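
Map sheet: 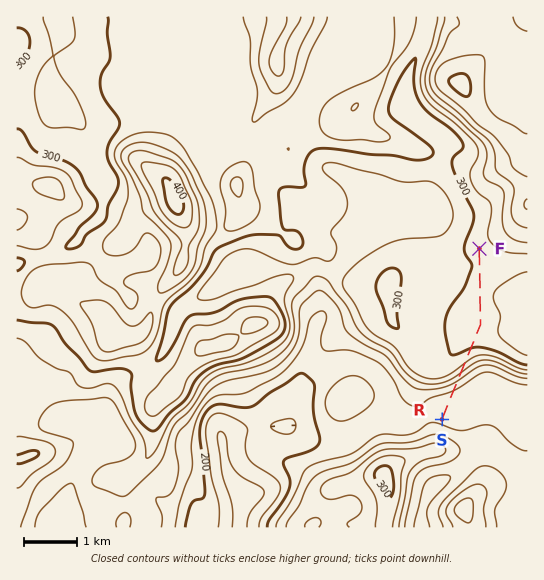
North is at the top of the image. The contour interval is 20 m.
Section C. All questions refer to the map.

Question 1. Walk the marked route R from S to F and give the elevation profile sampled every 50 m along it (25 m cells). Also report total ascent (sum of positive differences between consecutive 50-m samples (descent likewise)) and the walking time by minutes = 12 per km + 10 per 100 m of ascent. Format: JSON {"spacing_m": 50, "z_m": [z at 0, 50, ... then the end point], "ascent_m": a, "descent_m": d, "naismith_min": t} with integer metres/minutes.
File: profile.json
{"spacing_m": 50, "z_m": [215, 213, 212, 211, 211, 211, 211, 211, 212, 213, 215, 218, 221, 226, 231, 236, 242, 248, 254, 260, 266, 271, 276, 281, 285, 288, 292, 295, 298, 300, 303, 305, 308, 309, 311, 312, 313, 313, 314, 314, 314, 314, 315, 315, 315, 315, 315, 315, 315, 315, 314, 314, 313, 312, 310, 309, 307, 305, 304, 303, 302, 302, 302, 303, 305, 306, 308, 309], "ascent_m": 112, "descent_m": 18, "naismith_min": 51}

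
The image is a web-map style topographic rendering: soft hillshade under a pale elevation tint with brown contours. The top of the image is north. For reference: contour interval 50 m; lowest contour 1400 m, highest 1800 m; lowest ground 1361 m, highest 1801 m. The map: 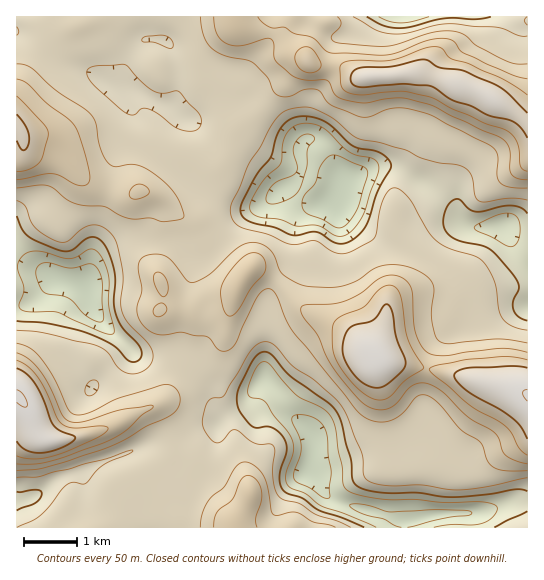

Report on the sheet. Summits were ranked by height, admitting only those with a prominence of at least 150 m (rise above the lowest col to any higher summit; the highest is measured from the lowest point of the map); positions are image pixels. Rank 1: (491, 99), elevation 1787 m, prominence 206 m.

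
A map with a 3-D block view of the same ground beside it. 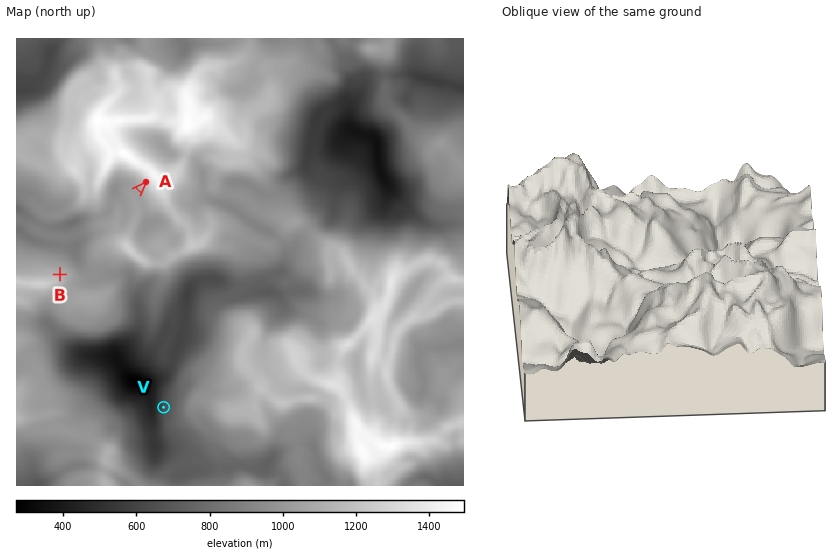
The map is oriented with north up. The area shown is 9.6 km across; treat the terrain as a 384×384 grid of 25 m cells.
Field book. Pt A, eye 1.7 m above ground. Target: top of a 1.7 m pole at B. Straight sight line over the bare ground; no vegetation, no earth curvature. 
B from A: yes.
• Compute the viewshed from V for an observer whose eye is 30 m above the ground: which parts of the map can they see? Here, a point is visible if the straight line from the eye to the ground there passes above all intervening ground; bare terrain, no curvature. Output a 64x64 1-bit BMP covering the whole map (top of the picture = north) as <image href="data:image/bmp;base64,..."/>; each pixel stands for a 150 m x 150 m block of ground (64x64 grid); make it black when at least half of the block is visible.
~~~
<image width="64" height="64" href="data:image/bmp;base64,Qk0+AgAAAAAAAD4AAAAoAAAAQAAAAEAAAAABAAEAAAAAAAACAAATCwAAEwsAAAIAAAAAAAAA////AAAAAAAABHwAAAAAAAAA/AAAAAAAAAH8AAAAAAAAA/gAAAAAAAAD8AAAAAAAAAfwAAAAAAAAD/AAAAAAAAAf8AAAAAAAAB/4AAAAAAAAH/4AAAAAAAIf/4AAAAAAA///gAAAAAAD//+AAAAAAAf//wAAAAAAB//5AAAAAAAPP/kAAAAAAA8f/AAAAAAAH//+AAAAAAAf//4AAAAAAB///gAAAAAA////AAAAAAB///sAAAAAADv/+wAAAAAAcf//gAAAAADwP/7AAAAAAPD//mAAAAAA8B/+QAAAAAB4B89AAAAAAPwDz8AAAAAAAAHvwAAAAAAAAf/gAAAAAAAD//wAAAAAAAfD/gAAAAAAB4D+AAAAAAAAADAAAAAAAAAAAAAAAAAAAAAAAAAAAAAAAAAAAAAAAAAAAAAAAAAAAAAAAAAAAAAAAAAAAAAAAAAAAAAAAAAAAAAAAAAAAABAGAAAAAAAAMAQAAAAAAAAAAAAAAAAAAAAAAAAAAAAAAAAAAAAAAAAAAAAAAAAAAAAAAAAAAAAAAAAAAAAAAAAAAAAAAAAAAAAAAAAAAAAAAAAAAAAAAAAAAAAAAAAAAAAAAAAAAAAAAAAAAAAAAAAAAAAAAAAAAAAAAAAAAAAAAAAAAAAAAAAAAAAAAAAAAAAAAAAAAAAAAAAAAAAAAAAAAAAAAAAAA=="/>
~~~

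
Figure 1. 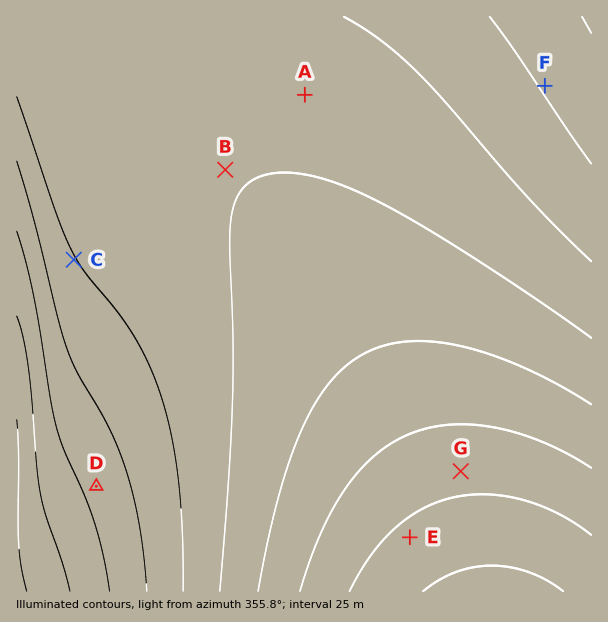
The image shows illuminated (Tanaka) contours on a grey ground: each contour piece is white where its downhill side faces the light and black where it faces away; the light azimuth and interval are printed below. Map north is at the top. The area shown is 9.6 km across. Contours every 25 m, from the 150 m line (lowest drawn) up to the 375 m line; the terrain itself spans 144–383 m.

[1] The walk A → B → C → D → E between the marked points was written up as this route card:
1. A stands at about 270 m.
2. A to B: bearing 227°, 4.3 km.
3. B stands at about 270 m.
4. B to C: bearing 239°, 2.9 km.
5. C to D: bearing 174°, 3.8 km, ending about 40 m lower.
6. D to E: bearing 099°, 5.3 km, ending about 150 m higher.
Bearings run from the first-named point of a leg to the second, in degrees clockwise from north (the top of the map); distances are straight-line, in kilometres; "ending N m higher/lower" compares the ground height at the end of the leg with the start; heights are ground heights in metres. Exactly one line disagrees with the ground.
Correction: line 2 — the distance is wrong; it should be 1.8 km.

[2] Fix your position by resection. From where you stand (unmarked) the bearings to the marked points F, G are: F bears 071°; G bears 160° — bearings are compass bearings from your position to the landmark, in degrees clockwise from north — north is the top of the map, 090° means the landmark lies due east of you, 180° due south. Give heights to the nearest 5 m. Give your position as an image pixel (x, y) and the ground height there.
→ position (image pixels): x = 345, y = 154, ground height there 270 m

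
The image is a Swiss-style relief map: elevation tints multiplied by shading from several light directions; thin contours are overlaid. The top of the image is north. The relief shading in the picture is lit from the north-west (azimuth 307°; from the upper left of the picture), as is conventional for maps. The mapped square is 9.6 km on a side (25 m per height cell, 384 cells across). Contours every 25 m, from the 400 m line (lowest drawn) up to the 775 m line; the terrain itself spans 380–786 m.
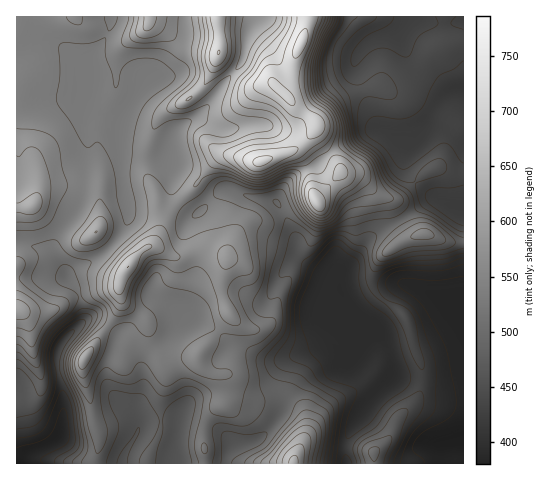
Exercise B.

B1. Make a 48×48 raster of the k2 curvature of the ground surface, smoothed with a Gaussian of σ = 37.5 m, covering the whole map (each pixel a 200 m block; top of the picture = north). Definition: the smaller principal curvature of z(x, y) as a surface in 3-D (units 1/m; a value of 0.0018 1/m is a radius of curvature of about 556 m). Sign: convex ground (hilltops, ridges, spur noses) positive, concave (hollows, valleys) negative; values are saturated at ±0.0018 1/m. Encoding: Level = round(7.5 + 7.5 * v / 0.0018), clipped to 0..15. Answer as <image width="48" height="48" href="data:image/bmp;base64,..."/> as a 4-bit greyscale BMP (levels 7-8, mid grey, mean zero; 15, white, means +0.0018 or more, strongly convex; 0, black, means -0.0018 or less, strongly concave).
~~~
<image width="48" height="48" href="data:image/bmp;base64,Qk32BAAAAAAAAHYAAAAoAAAAMAAAADAAAAABAAQAAAAAAIAEAAATCwAAEwsAABAAAAAAAAAAAAAAABEREQAiIiIAMzMzAERERABVVVUAZmZmAHd3dwCIiIgAmZmZAKqqqgC7u7sAzMzMAN3d3QDu7u4A////AGZ2d3h2VWmHdlZmVmd2ioZmQVZ2VXh3eFREVUV3ZVd3ZlmXVURWiHeHMXqndEZ3d3dlREZ4dlZ3ZViGVVQkd4iHMlh3h1Vnd3iGU1iId2Z4dVdlRndSWIiIU0Vmd2Zmd3iGU1h3d2Z3dldld4d1NXd3ZFVnd3d3d3h2Qld3dmZ3dld4iHeGVGd4ZVZXiId3d3Z3MVd2ZmZ2ZlV5h3eHZnh3dmZVeHh3d3Z4IGd1VmZndlVWZ3d3d2iHd2dlVnd3d2V4AHdkZ3Voh1Znd3dneHZmZmd2Zmd3d1Z3A5dUeYVohmh3iIhmd4dmZneHZmeHd0d0BbhkeHV4dnh2eHdmZnd2d3eHZniHdzhzBLl0Z3Z4dnh2d3ZVVmZ3d3d3Voh2d0h0AHiFV3d3d3iHZmZ2Znd3d3d3V3d2d1d1EBZ2V3d2d2d3ZniIdmZ3d3d3V3dmd2d2YQJmZWeHd3ZlaHeIllZ3d3d2V3Znd3h3dyAlVVeHd3dmiHZ4hkZ3d3dlaIVnd4l3iEQzaFZ2d3ZnmGZndkZ3d3ZmeXVnd5h2iEVmeFRmZmZndlZWdkZ3d2aHdkZ3d3dmZ0Z3qGRmd3d3ZmZVd1V3d1d2VWd3d1VmZVdnh2RHd3d3dnhkaHRndlhkRWZmZnZndWdmiIY1Z2d3d4mFV3VXdlZUNEVWVpd3ZlVEaZY1eHZ4iIh2ZmZGdkV3Zmd3ZXZ3ZnZCN3ZnZ3d3mIdndmdkVVOKh2d4dlVnZoh0JHiYZXd3iId3dVd0N4RIh3iIhWZmZXiYQ0d3dWiHd3dndVRENXZEeIiYdHd2ZVaJZVVWdld3d3eIZDNWNXZlNXmXVHiGZlV3ZmZndlZ3h4iHQzepRHdmUjZjRWmXZ2VmZmZ3d2VniHd1MlrKVGd3h0REZ2iHZ3Z3ZmZ3Z3ZWdkIjM4mWVVaHiXRWd2Z3d3Z4ZmeHVohkMQEzEol1aHZmdTVmd3d4d3Z4ZmiHZXdkI2mGEEdWeXdlQ1d3d3d3d3d3dnd2dmZmVpuoUQNHmXmERWiIdneHd3d3d3dndlZ4d4mYd2Q1iXpzVmeIhniHd3d3d3d3dleHd4iHeIdSRmczZ2ZndniIh3d3d3iHZViHZnd2ZmeGQzM1d3dnZ3d3d3d3d3d3ZWhlREVUVWeZhjRmd3d3eHd3d3d3d3d3VDVWZUREVWealSV2d3d3iHd3d3d3d3Z3ZjNnd3dmZ2aagzZ3iIdniHd3d3d3d3ZmeZU2d4d2eHVoQ1Z4iIh2eId3d3d3h3dlV4dTV4h3eHUzRWd4iId3Z4d3d3d3iHd2RGZ0JpiId3ZEdmeIiHd3dod3d3d3d3d3ZUVWEneJZndEdWeIh3d3d3d4d3d3d3d3ZlV5YCaIV2Y0dWeIh3d3d3d4d3d3dmZmd1WalBZ2V3YzdWd4d3eId3d3d3d3dmVWd1WIlSV2aIhRZlZ3d3iIh3d3d2d2Znh2d1RndjV3d4hyR2Vnd3eIiId3d4h2VXmXdlRmZkVWZ3dmJnZmd3d3d3d3eId3ZVeIdkSIhlZlVWiZM3h3d3d3dg=="/>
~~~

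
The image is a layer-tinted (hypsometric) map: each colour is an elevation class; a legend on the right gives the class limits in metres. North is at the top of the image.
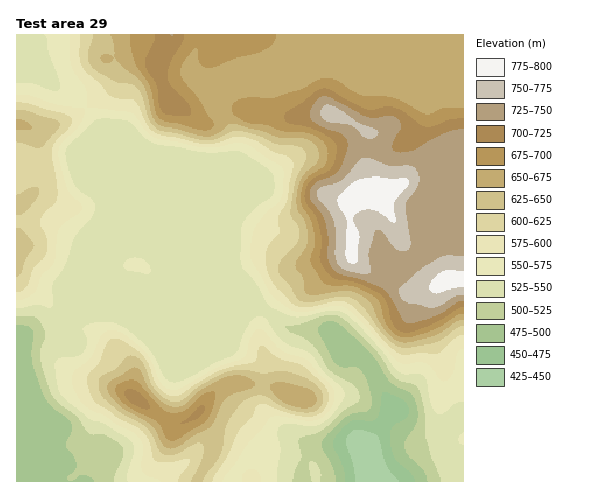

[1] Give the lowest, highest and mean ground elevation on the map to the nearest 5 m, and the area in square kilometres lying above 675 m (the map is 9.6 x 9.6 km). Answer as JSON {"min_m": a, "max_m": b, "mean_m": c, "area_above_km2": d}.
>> {"min_m": 435, "max_m": 795, "mean_m": 605, "area_above_km2": 20.0}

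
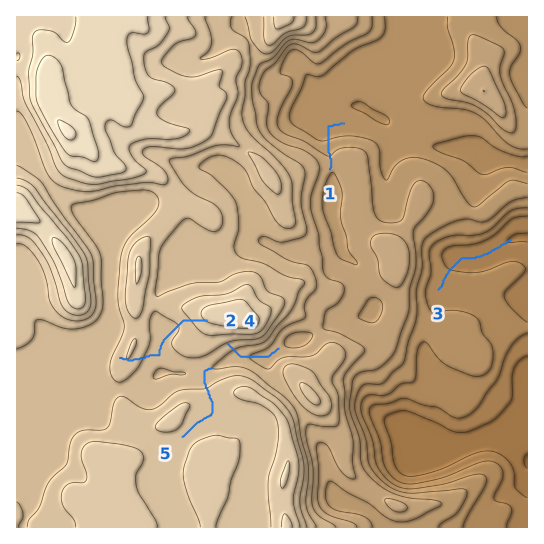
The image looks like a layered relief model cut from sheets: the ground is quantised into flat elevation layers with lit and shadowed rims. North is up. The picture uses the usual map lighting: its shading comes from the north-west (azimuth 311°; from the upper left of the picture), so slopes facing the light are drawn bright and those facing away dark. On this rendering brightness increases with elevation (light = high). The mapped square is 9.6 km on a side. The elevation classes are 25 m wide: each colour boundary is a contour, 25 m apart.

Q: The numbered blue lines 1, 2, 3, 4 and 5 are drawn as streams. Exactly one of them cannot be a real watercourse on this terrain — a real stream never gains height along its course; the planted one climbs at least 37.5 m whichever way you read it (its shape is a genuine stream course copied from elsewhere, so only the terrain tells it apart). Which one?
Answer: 2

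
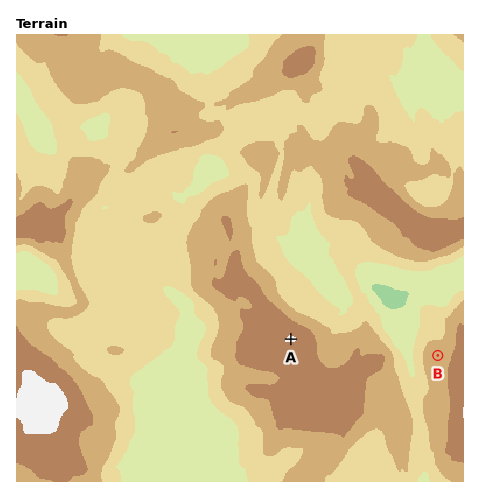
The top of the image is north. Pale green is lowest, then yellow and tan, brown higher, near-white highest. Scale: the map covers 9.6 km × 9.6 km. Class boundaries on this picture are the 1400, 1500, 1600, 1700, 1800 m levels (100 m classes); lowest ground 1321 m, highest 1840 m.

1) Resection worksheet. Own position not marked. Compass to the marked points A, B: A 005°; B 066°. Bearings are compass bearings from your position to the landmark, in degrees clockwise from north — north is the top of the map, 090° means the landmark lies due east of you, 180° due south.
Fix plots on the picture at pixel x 283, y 424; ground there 1750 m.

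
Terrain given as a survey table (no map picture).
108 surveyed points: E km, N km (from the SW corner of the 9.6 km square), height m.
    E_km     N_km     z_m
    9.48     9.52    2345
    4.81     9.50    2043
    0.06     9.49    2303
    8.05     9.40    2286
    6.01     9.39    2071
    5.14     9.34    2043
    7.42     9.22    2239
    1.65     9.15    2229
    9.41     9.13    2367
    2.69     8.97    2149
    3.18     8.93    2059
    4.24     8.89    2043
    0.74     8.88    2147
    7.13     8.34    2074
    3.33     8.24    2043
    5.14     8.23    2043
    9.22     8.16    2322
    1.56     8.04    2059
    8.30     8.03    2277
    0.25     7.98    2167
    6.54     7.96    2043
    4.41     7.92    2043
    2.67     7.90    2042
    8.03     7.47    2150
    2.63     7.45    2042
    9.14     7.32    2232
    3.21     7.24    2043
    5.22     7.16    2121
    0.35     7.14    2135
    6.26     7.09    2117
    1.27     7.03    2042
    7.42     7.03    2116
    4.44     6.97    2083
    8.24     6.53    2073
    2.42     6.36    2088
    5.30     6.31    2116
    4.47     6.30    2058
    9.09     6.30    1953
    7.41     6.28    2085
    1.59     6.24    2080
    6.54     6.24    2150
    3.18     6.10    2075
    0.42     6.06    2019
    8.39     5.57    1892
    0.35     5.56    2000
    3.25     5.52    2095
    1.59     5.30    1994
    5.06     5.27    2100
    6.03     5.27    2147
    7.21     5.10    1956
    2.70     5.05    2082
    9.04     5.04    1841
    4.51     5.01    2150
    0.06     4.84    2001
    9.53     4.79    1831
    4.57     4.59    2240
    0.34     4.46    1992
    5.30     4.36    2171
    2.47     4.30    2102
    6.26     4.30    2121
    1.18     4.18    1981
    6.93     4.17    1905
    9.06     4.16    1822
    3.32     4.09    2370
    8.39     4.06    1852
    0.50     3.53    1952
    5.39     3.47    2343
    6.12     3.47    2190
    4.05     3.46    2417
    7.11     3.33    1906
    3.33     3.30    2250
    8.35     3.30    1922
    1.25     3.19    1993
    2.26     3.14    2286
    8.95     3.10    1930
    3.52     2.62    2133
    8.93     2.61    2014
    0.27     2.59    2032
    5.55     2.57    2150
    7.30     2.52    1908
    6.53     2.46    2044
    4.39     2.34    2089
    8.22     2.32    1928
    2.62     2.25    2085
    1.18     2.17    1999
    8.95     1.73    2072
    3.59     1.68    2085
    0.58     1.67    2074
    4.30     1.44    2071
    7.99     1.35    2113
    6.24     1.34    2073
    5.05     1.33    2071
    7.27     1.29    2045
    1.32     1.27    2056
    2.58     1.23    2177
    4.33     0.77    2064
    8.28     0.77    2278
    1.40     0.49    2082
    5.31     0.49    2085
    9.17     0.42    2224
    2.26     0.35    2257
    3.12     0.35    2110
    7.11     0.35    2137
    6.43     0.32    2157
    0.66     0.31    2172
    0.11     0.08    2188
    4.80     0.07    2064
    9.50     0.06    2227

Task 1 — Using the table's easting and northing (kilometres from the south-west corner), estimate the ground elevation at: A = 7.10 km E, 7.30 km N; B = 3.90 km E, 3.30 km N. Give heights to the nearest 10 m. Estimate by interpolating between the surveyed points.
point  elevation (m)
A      2090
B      2360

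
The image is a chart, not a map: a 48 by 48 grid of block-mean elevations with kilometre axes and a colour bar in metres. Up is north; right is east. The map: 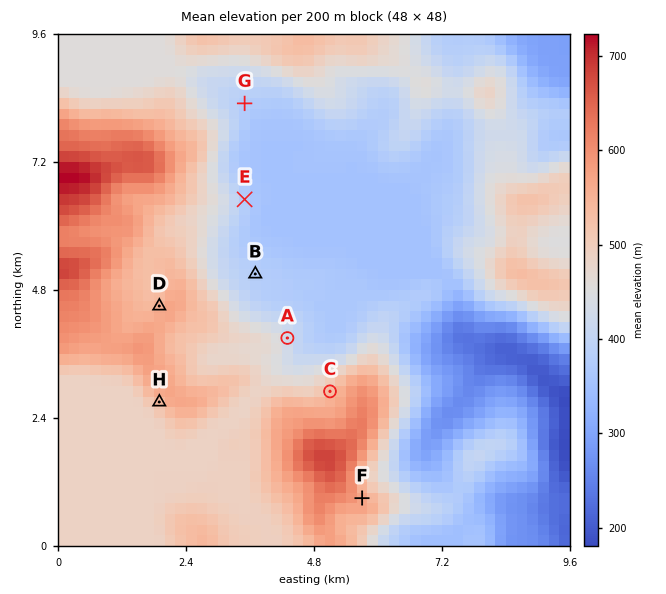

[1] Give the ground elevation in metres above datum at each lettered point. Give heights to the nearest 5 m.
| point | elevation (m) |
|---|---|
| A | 430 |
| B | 380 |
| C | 535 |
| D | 550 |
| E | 380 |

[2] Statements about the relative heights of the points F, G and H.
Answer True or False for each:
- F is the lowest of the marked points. False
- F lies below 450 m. False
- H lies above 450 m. True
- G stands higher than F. False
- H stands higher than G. True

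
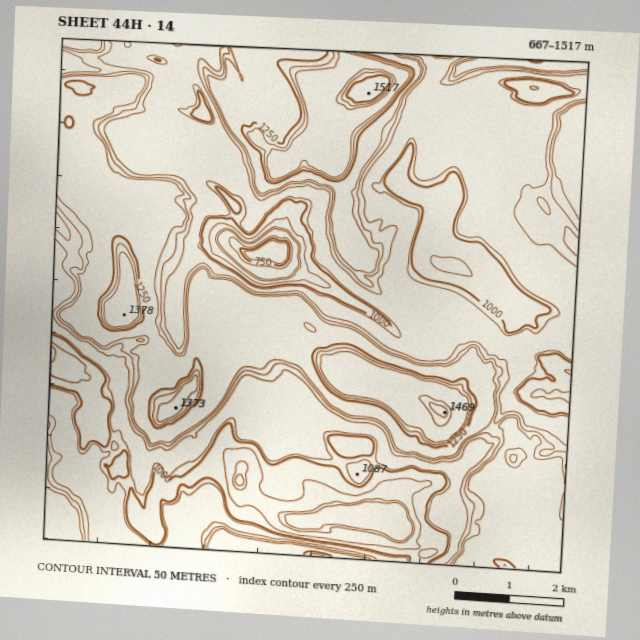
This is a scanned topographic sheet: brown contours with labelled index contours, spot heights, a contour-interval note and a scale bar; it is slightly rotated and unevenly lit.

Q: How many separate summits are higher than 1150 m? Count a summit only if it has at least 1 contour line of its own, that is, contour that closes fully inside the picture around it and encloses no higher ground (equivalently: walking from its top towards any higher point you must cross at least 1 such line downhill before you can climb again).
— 6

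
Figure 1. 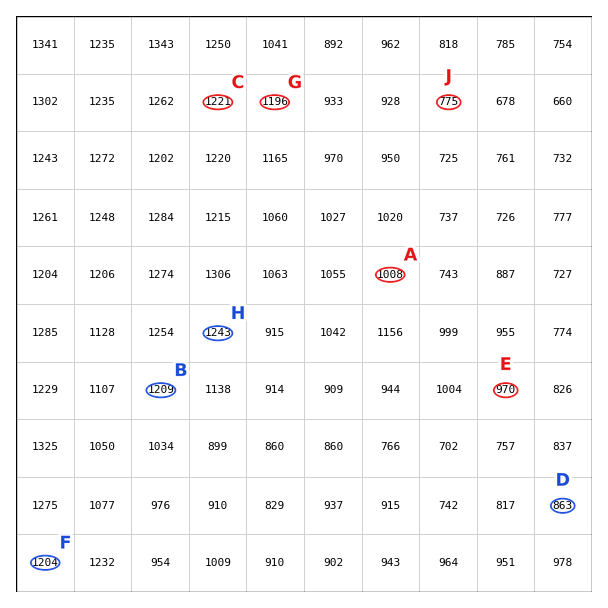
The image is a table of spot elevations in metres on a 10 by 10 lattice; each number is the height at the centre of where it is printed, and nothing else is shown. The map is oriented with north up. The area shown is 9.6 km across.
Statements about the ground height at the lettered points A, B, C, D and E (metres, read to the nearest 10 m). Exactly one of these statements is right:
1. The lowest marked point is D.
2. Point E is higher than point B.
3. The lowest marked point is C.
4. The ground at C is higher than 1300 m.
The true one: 1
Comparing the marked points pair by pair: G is higher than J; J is lower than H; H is higher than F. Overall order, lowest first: J G F H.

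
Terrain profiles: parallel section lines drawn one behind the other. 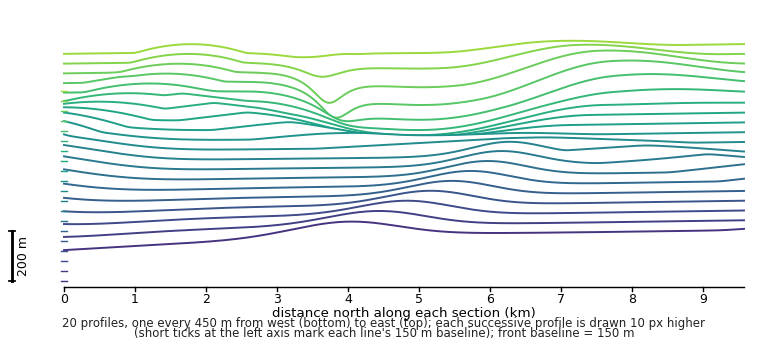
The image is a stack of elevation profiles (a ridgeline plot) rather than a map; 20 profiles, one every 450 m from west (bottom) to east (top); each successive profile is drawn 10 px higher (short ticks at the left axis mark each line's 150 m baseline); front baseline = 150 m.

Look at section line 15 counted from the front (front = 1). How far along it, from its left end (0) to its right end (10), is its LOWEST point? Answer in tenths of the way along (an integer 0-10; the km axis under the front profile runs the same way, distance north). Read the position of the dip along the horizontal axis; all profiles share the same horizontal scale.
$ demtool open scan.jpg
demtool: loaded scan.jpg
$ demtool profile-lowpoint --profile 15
5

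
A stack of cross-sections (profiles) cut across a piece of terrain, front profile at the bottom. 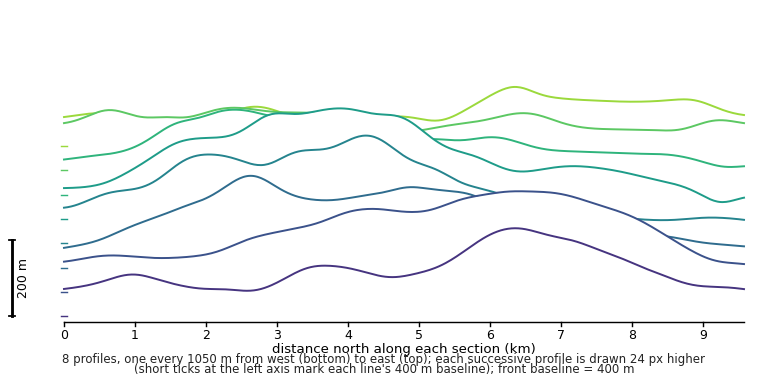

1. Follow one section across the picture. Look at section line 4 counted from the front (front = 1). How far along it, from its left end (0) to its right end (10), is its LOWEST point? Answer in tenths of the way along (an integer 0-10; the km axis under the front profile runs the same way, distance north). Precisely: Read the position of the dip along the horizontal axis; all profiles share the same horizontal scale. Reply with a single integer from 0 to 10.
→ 9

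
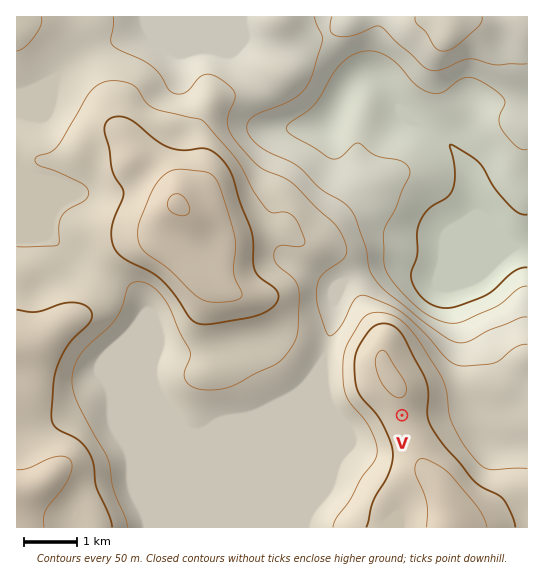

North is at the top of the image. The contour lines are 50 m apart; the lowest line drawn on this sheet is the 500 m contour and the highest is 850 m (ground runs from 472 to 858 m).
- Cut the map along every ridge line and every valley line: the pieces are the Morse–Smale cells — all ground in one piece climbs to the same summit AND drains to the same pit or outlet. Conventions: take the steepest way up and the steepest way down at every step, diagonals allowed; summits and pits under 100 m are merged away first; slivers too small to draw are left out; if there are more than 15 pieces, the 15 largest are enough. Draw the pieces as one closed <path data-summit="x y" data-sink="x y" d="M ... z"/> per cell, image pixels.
<path data-summit="178 205" data-sink="527 246" d="M527 16l-511 1 0 153 5-1 2 4 24 61 30 30 22 12 31 12 14 14 12 32 0 21-4 11 1 20 8 15 22 27 11 5 8 0 35-14 13-2 16-5 33-20 13-13 11-16 10-42 2-23 6-13 9-8 39-13 14 1 34 12 69-29 22-3z"/><path data-summit="17 493" data-sink="527 246" d="M21 169l-5 2 0 356 287 1 2-11 20-48 0-78-2-26-24 27-33 20-16 5-13 2-35 14-15-2-10-9-22-32-3-9 0-15 4-11 0-21-12-32-14-14-31-12-22-12-30-30z"/><path data-summit="451 527" data-sink="527 246" d="M527 245l-21 3-69 29-34-12-14-1-31 9-17 12-6 13-2 23-10 38 0 19 2 13 0 78-20 48 0 11 223-1z"/>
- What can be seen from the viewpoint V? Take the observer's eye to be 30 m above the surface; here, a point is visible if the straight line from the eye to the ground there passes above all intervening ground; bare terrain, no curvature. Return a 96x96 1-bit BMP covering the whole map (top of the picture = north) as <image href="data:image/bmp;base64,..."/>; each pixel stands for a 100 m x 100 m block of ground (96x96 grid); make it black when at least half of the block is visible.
<image width="96" height="96" href="data:image/bmp;base64,Qk2+BAAAAAAAAD4AAAAoAAAAYAAAAGAAAAABAAEAAAAAAIAEAAATCwAAEwsAAAIAAAAAAAAA////AAAAAAD/4///////////wAD/5/////////+PwAH/9/////////+P4AH///////////8HwMP///////////8Hx/////////////8H//////////////8H//////////////8H//8P//////////8P//8H//////////+f8/8D////////////4/8B////////////9/8B//////////////8A//////////////8A///////////////j/////////4P//////////////wP//////////////gP//////////////gf//////////////Af/////////////+A/////////8////+B/////////4////8D/////////g////4H/8//////+A////wH/4f/////4A////gH/gP/////gAf///AD/AP////+AAf//+AD8AH////8AAP//8AB4AD////wAAH//8ABwAD////gAAH//8AAgAB////gAAH//8AAAAA////gAAH//8AAAAAf///wAAP//4AAAAAf///4AAf//4AAAAAP///8AAf//4AAAAAP8H/+AAf//4AAAAAH8B//AAf//wAAAAAH8A//AAf//wAAAAAD8Af/gAP//wAAAAAB8AP/gAP//wAAAAAB8AH/AAP//wAAAAAA8AD/AAP//wAAAAAA8AB+AAP//wAAAAAAcAA+AAP//wAAAAAAcAAYAAf//gAAAAAAIAAAAAf/wAAAAAAAD8AAAA//wAAAAAAAD+AAAB//wAAAAAAAD/AAAD//8AAAAAAAA+AAAP//8AAAAAAAAMAAA///8AAAAAAAAAAAA///4AAAAAAAAAAAAf//4AAAAAAAAAAAAf//4AAAAAAAAAAAA///4AAAAAAAAAAAAf//4AAAAAAAAAAAAf//wAAAAAAAAAAAAP//wAAAAAAAAAAAAH//gAAAAAAAAAAAAD//gAAAAAAAAAAAAB//AAAAAAAAAAAAAA//AAAAAAAAAAAAAAD/AAAAAAAAAAAAAAD+AAAAAAAAAAAAAAB+AAAAAAAAEAAAAAB+AAAAAAAAEAAAAAA8AAAAAAAAEAAAAAAcAAAAAAAAMAAAAAAIAAAAAAAAMAAAAAAAAAAAAAAAMAAAAAAAAAAAAAAAcAAAAAAAAAAAAAAAcAAAAAAAAAAAAAAA8AAAAAAAAAAAAAAA8AAAAAAAAAAAAAAA8AAAAACAAAAAAAAA8AAAAAGAAAAAAAAA8AAAAAEAAAAAAAAA8AAAAAAAAAAAAAAA8AAAAAAAAAAAAAAA8AAAAAAAAAAAAAAA8AAAAAAAAAAAAAAB8AAAAAAAAAAAAAAD8AAAAAAAAAAAAAAH8AAAAAAAAAAAAAAP8AAAAAAAAAAAAAAf8AAAAAAAAAAAAAA/8AAAAAAAAAAAAAD/8AAAAAAAAAAAAB//8AAAAAAAAAAAAD//8AAAAAAAAAAAAD//8AAAAAAAAAAAAD//8AAAAAAAAAAAAH//8AAAAAAAAAAAAH//8AAAAAAAAAAAAH//8="/>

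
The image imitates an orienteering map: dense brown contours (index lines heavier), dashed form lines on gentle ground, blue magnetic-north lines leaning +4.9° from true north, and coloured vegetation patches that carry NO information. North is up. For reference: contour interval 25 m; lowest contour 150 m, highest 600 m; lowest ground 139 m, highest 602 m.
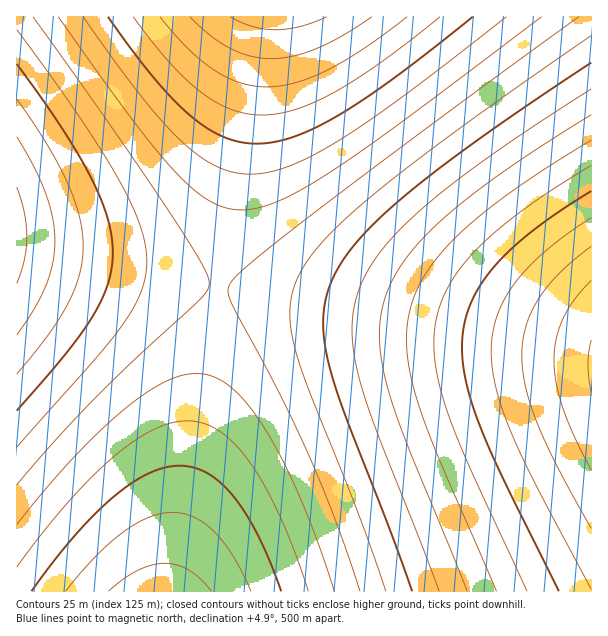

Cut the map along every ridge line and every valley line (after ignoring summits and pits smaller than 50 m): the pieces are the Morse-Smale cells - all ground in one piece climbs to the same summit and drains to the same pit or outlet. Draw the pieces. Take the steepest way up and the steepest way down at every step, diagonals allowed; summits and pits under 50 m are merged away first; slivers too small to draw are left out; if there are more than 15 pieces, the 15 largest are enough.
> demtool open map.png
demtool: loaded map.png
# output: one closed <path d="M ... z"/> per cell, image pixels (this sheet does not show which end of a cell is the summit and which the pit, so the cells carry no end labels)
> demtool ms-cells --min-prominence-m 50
<path d="M225 288l-6 0-2 5-49 299 424-1-1-242z"/><path d="M591 16l-327 0-46 271 373 62z"/><path d="M263 16l-246 0-1 236 4 2 198 34 46-265z"/><path d="M18 253l-2 1 0 337 151 1 2-4 49-300-2-2z"/>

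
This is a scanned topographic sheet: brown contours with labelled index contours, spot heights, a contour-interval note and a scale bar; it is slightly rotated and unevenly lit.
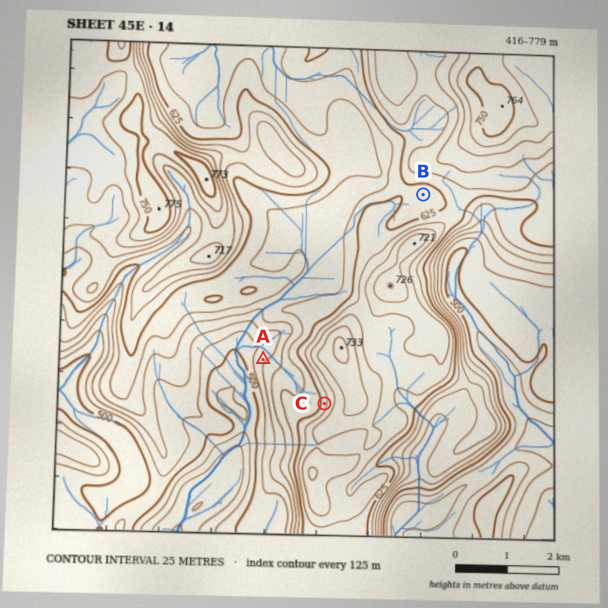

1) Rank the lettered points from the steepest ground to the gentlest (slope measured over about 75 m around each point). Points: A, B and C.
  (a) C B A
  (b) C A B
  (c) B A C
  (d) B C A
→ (b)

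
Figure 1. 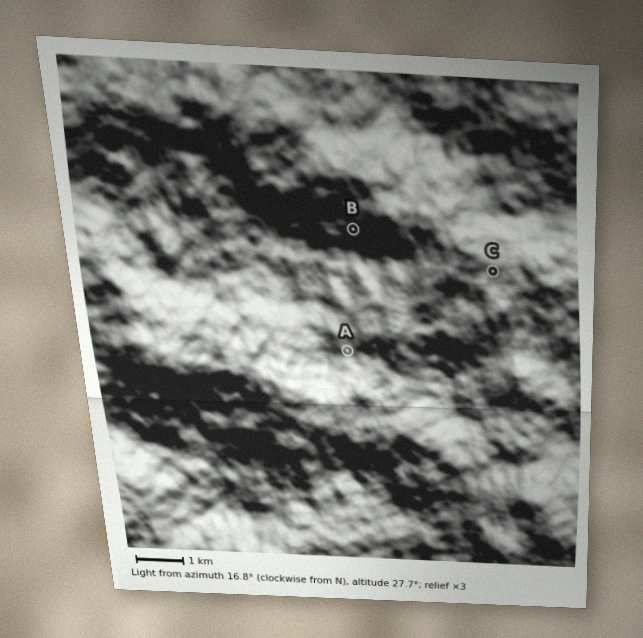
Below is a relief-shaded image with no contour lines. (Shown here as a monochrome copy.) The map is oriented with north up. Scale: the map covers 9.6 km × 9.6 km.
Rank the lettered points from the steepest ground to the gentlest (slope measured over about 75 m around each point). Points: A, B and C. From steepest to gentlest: B C A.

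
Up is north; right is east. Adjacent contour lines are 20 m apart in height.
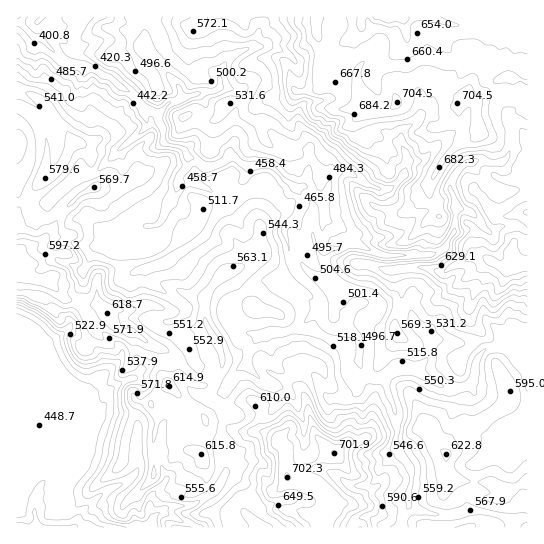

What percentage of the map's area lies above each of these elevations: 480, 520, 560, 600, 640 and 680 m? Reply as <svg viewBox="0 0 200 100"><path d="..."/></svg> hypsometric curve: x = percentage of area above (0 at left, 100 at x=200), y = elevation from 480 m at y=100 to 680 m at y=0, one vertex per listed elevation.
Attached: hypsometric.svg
<svg viewBox="0 0 200 100"><path d="M175 100l-37-20-43-20-41-20-19-20-25-20"/></svg>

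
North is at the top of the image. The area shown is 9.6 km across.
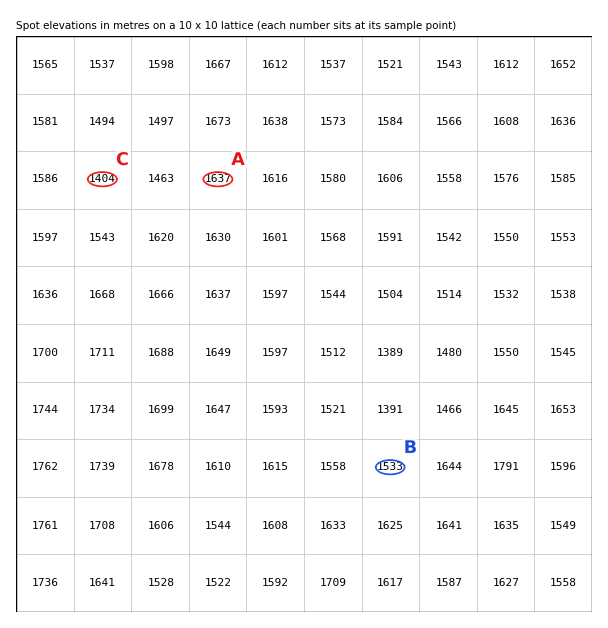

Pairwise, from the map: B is higher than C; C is lower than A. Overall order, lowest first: C B A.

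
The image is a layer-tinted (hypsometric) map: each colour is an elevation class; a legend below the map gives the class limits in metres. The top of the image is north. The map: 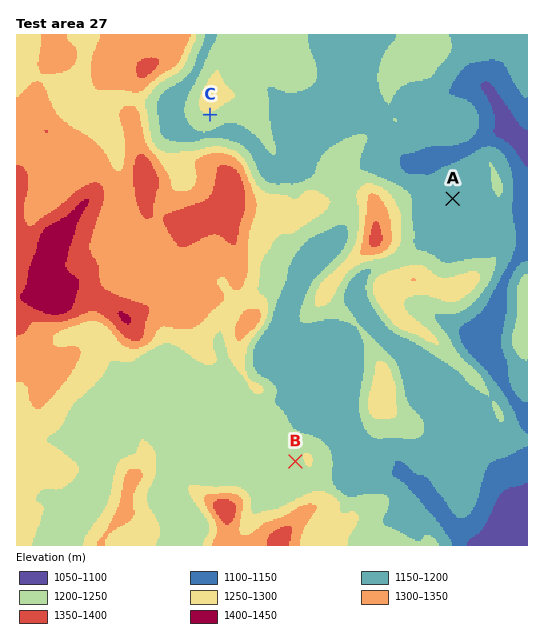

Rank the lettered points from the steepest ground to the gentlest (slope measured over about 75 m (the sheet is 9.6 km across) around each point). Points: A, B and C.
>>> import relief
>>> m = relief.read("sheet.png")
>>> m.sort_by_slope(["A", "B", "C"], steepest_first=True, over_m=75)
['C', 'B', 'A']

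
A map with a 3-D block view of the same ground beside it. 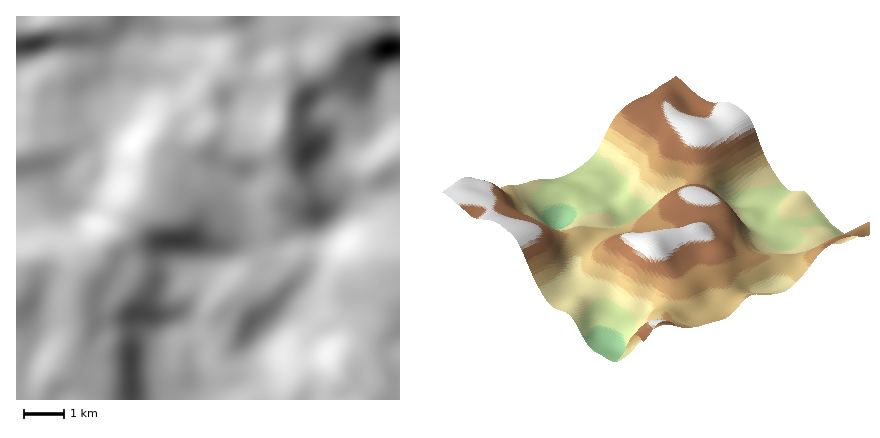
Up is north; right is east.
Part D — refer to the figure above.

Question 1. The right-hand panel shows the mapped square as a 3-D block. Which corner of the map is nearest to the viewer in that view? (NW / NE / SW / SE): NE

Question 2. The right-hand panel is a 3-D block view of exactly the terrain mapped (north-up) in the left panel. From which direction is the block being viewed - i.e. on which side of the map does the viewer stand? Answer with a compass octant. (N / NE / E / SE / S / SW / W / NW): NE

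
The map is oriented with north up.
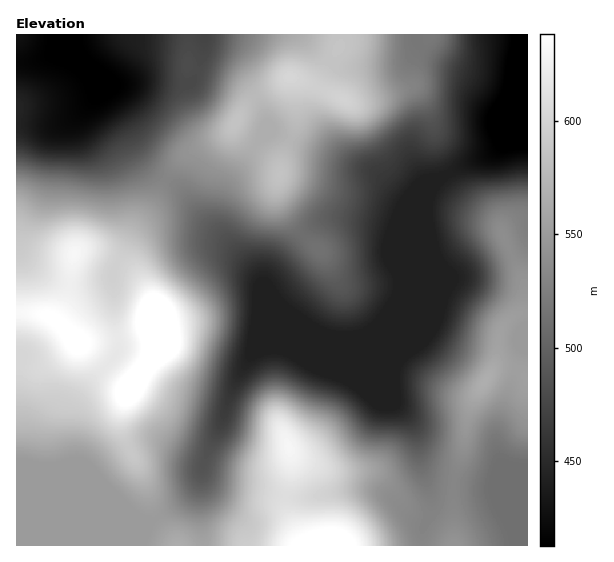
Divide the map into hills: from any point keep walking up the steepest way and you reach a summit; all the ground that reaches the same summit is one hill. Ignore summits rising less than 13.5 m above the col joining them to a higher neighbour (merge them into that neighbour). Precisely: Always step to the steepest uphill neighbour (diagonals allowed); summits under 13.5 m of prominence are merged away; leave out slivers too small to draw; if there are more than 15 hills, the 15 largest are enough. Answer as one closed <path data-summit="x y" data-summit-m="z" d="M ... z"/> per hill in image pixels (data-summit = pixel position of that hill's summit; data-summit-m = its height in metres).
<path data-summit="155 319" data-summit-m="665" d="M102 86l1 13 20 30 12 28 14 22 4 8 0 9-5 13-13 19-23 49 3 16 0 31 4 25-6 10-22 22-15 20-3 7-1 29 3 24 14 6 14 17 25 24-107-45 2-34-4-33 1-37-3-1 0 188 124 0 3-13 7-12 26-15 19-18 12-37 15-30 9-32 17-32 9-7 40-16 28 0 12 4 16 0 16-7 11-10 16-22 31-72-1-27 2-7-35 36-48-11-24 3-11 6-26 26-18 26-1 7-5-3-4-8-14-18-43-41-15-21-10-10-20-12-12-13-15-29-20-30z"/><path data-summit="290 77" data-summit-m="602" d="M415 34l-210 0-6 35-4 10-6 6-18 0-12-3-52 3-8-6 0 2 9 20 20 30 15 29 12 13 20 12 10 10 15 21 43 41 22 28 2-6 18-26 34-31 14-4 13 0 48 11 33-33 11-17 56-28 10-10 12-17 12-31-1-30-6 16-48-6-28-11-19-11-7-6z"/><path data-summit="485 381" data-summit-m="566" d="M527 94l-11 30-12 17-14 13-17 7-35 18-11 21 0 20 4 15 0 44-35 82-3 10 0 14 3 12-1 7 14 15 6 9 6 37 8 12 9 4 48 6 42-2z"/><path data-summit="77 343" data-summit-m="644" d="M101 86l-6 13-13 12-17 11-10 3-39-1 0 233 4 2-1 37 4 33-2 34 104 43-36-39-14-6-3-24 1-29 3-7 15-20 22-22 6-10-4-25 0-31-3-16 23-49 13-19 5-13 0-9-18-30-12-28-16-22-4-8z"/><path data-summit="289 448" data-summit-m="630" d="M429 227l-4 4-28 68-16 22-11 10-16 7-16 0-12-4-28 0-40 16-9 7-17 32-9 32-19 40-1 11 4 6 12 7 11 2 63 11 22-1 32-7 27 0 17 8 24 21 10 4 3-3 3-7 0-18-10-27-4-32-8-17-14-15 1-7-3-26 38-92 0-44z"/><path data-summit="331 545" data-summit-m="646" d="M202 471l-6 17-7 9-38 24-7 12-2 13 279-1 2-17 2-4-14-7-20-19-9-5-8-3-27 0-32 7-22 1-74-13-12-7z"/>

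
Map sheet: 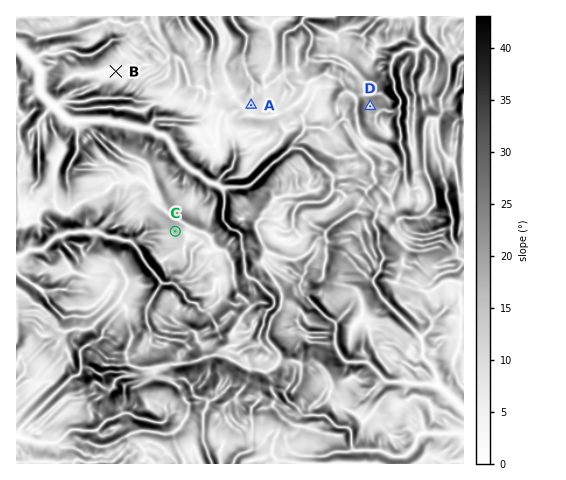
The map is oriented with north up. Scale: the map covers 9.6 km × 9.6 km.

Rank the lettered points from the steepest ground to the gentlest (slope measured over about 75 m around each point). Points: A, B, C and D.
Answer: D C A B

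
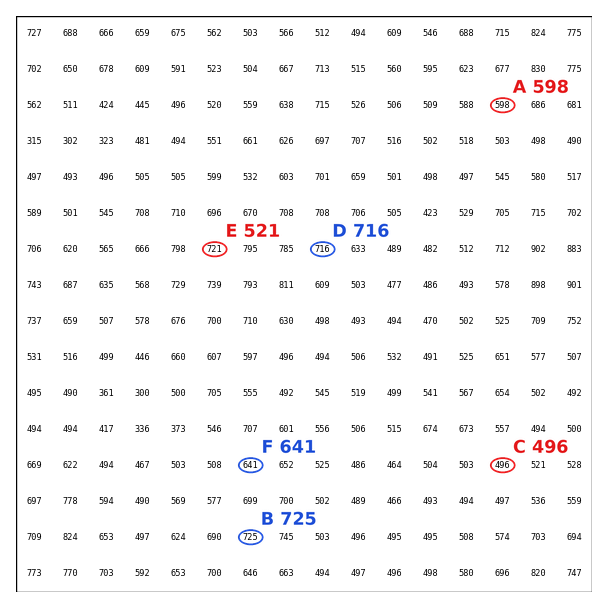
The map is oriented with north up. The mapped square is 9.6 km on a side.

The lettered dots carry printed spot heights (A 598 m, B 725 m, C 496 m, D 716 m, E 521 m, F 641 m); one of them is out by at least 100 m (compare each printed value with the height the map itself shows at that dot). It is E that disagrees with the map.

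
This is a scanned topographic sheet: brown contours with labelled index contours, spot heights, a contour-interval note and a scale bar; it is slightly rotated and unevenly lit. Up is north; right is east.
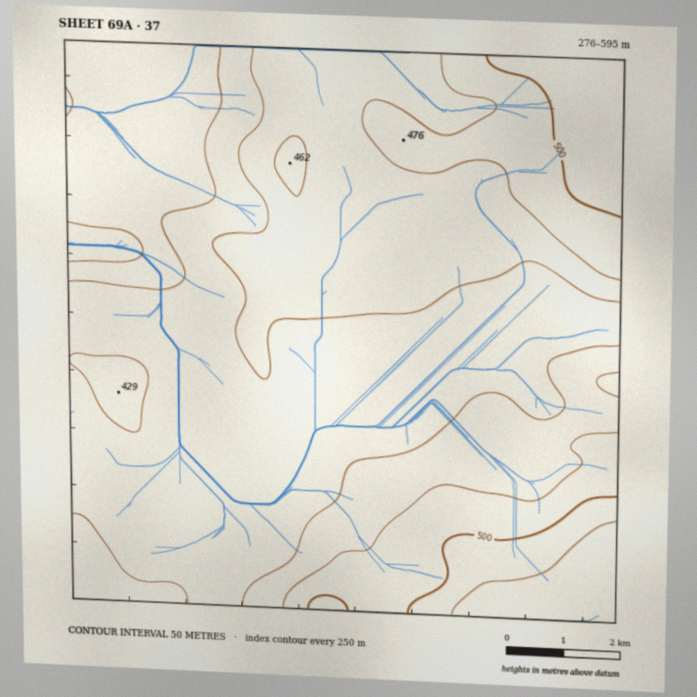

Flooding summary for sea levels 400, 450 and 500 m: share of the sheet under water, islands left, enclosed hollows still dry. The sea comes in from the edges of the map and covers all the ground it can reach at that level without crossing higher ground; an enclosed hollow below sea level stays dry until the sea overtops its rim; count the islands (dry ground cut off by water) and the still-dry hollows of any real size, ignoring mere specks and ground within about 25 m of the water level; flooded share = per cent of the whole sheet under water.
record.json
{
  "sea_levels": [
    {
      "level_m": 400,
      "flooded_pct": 47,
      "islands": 0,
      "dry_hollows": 0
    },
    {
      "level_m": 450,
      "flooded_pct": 78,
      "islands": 0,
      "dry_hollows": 0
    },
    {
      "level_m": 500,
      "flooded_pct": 91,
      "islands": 0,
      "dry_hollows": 0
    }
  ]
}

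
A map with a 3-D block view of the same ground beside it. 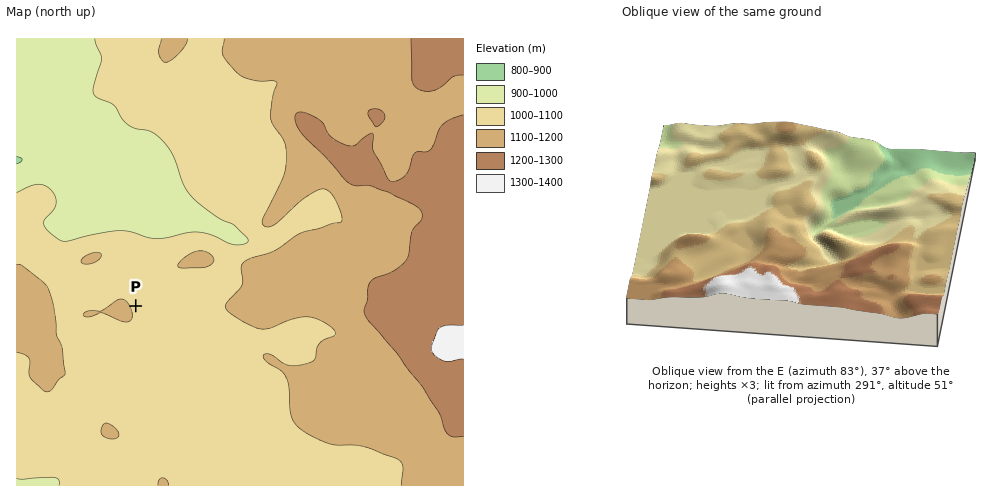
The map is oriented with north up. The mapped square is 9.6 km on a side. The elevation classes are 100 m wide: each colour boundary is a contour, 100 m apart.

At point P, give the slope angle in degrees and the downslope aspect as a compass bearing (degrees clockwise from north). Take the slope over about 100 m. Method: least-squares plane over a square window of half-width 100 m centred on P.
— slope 7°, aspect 67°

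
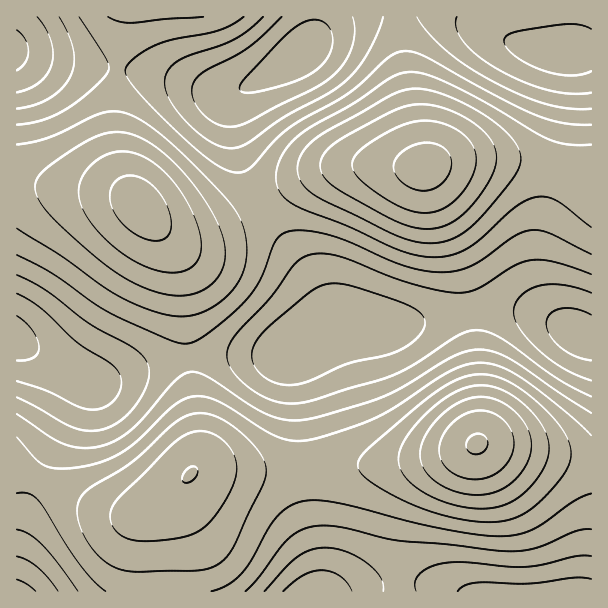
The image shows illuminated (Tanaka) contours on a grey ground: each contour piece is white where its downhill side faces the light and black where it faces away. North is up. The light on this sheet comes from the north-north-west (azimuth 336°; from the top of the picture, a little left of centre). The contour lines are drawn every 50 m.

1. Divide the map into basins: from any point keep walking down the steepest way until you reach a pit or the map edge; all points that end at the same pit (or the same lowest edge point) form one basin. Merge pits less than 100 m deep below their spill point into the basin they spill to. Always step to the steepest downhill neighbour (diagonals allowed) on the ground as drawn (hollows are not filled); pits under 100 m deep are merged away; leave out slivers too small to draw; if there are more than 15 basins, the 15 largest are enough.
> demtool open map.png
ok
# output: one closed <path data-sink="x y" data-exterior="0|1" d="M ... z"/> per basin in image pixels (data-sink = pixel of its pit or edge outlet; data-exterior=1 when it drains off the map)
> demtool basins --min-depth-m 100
<path data-sink="579 335" data-exterior="0" d="M495 158l-43 2-29 8-51-4-31 2-27 8-27 13-50 30-30 13-12 4-21 0-20-12 18 26 10 31 5 71 12 88 0 15-5 19 4-3 96 1 90-6 59-8 34-12 38 4 67 14 10-1 0-282-43-13z"/><path data-sink="317 591" data-exterior="1" d="M486 444l-9 0-34 12-59 8-90 6-96-1-6 3-48 44-8 23-3 52 458 1 1-130z"/><path data-sink="300 53" data-exterior="0" d="M399 16l-274 0-10 68 0 60 5 24 12 27 10 14 22 20 10 5 21 0 27-10 65-37 40-18 33-5 63 4 1-6-8-25-10-57z"/><path data-sink="17 339" data-exterior="1" d="M26 182l-10 1 0 285 67 34 24 9 18 3 19-4 27-17 22-22 6-18-1-31-12-87-4-56-6-22-13-23-21-27-7-7-9-4-19-4-45-4z"/><path data-sink="566 50" data-exterior="0" d="M591 16l-190 0-1 17 6 47 18 85 5 1 23-6 43-2 54 8 42 12z"/><path data-sink="17 51" data-exterior="1" d="M123 16l-107 1 1 165 90 10 29 8-4-5-10-18-7-33 0-60z"/><path data-sink="17 591" data-exterior="1" d="M17 469l-1 122 116 1 2-41 5-26 5-9 10-10-29 8-18-3-24-9z"/>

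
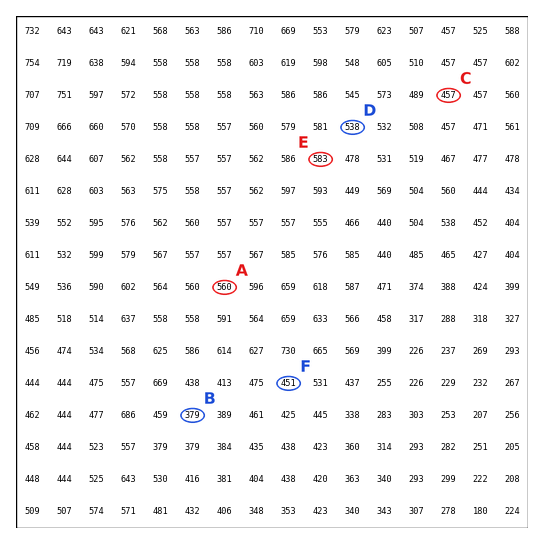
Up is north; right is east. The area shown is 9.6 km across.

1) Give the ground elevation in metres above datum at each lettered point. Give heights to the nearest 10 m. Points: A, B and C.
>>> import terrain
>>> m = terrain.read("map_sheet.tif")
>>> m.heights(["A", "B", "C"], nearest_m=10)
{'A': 560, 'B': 380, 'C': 460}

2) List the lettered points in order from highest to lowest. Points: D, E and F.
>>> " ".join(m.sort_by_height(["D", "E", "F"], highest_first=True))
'E D F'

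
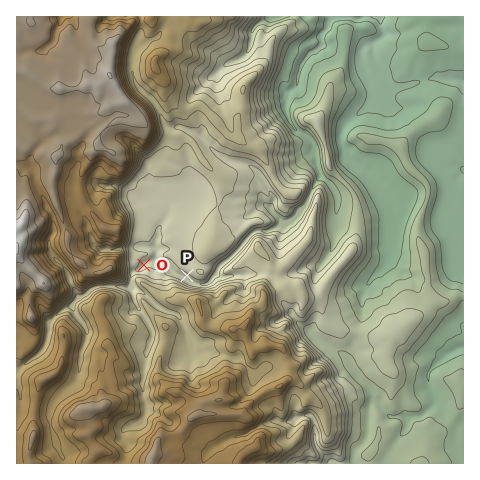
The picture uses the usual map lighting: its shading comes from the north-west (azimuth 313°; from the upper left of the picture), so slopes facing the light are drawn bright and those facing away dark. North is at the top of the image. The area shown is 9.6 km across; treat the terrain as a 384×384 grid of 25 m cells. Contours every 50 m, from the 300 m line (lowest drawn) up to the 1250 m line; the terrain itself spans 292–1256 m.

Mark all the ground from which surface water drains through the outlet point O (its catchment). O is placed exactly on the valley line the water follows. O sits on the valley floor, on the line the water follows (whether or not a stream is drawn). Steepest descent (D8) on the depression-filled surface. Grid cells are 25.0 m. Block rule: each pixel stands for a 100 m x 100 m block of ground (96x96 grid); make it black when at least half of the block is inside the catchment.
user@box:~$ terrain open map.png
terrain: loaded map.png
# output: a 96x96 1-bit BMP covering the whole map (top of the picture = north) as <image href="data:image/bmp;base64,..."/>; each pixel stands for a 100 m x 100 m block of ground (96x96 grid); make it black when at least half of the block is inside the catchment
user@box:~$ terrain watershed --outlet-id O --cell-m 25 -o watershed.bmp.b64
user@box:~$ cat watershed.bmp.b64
<image width="96" height="96" href="data:image/bmp;base64,Qk2+BAAAAAAAAD4AAAAoAAAAYAAAAGAAAAABAAEAAAAAAIAEAAATCwAAEwsAAAIAAAAAAAAA////AAAAAAD////4AAAAAAAAAAD////4AAAAAAAAAAD////8AAAAAAAAAAD////8AAAAAAAAAAD////8AAAAAAAAAAD////+AAAAAAAAAAD/////4AAAAAAAAAD/////8AAAAAAAAAD/////+AAAAAAAAAD/////+AAAAAAAAAD//////gQAAAAAAAD///////+AAAAAAAD////////AAAAAAAD////////gAAAAAAD////////wAAAAAAD////////4AAAAAAD/////////AAAAAAD/////////gAAAAAD/////////wAAAAAD/////////4AAAAAD/////////4AAAAAD/////////4AAAAAD/////////wAAAAAD/////////wAAAAAD////////fgAAAAAD////////AAAAAAAD////////AAAAAAAD///////+AAAAAAAD///////+AAAAAAAD//////4CAAAAAAAD//////wAAAAAAAAD//////wAAAAAAAAD//////wAAAAAAAAD//////gAAAAAAAAD//////gAAAAAAAAD/////AAAAAAAAAAD////8AAAAAAAAAAD////4AAAAAAAAAAD////gAAAAAAAAAAD////gAAAAAAAAAAD////wAAAAAAAAAAD//x/wAAAAAAAAAAD//gfAAAAAAAAAAAD/+AAAAAAAAAAAAAD/8AAAAAAAAAAAAAD/8AAAAAAAAAAAAAD/4AAAAAAAAAAAAAD/4AAAAAAAAAAAAAD/4AAAAAAAAAAAAAD/4AAAAAAAAAAAAAD/4AAAAAAAAAAAAAD/wAAAAAAAAAAAAAD/wAAAAAAAAAAAAAD/wAAAAAAAAAAAAAD/gAAAAAAAAAAAAAD/gAAAAAAAAAAAAAD/AAAAAAAAAAAAAAD/AAAAAAAAAAAAAAD/AAAAAAAAAAAAAAD/AAAAAAAAAAAAAAD/AAAAAAAAAAAAAAD/AAAAAAAAAAAAAAD/AAAAAAAAAAAAAAD/gAAAAAAAAAAAAAD/gAAAAAAAAAAAAAD/gAAAAAAAAAAAAAD/gAAAAAAAAAAAAAD/wAAAAAAAAAAAAAD/wAAAAAAAAAAAAAD/8AAAAAAAAAAAAAD/+AAAAAAAAAAAAAD//AAAAAAAAAAAAAD//wAAAAAAAAAAAAD//4AAAAAAAAAAAAD//8AAAAAAAAAAAAD//+AAAAAAAAAAAAD///AAAAAAAAAAAAD///wAAAAAAAAAAAD///4AAAAAAAAAAAD///wAAAAAAAAAAAD/x/wAAAAAAAAAAAD8ADgAAAAAAAAAAADwABAAAAAAAAAAAADgAAAAAAAAAAAAAAAAAAAAAAAAAAAAAAAAAAAAAAAAAAAAAAAAAAAAAAAAAAAAAAAAAAAAAAAAAAAAAAAAAAAAAAAAAAAAAAAAAAAAAAAAAAAAAAAAAAAAAAAAAAAAAAAAAAAAAAAAAAAAAAAAAAAAAAAAAAAAAAAAAAAAAAAAAAAAAAAAAAAAAAAAAAAAAAAAAAAAAAAAAAAAAAA="/>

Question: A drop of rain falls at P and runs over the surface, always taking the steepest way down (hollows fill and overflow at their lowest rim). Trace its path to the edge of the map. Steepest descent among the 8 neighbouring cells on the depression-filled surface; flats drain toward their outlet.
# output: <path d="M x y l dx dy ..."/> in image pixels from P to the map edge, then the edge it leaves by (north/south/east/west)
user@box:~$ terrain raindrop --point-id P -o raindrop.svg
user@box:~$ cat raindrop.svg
<path d="M187 276l-1 1 1 2 6 2 2 3 9 1 5-2 8-10 0-3 3-4 8-6 13-12 2-5 12-12 3-1 9 1 10-4 6 0 22-23 6-9 0-2 4-10 5-5 0-5-2-5-2-9-1-1 0-11-6-8-7-6-4-2-8-9-4-11 0-10 2-5 0-4 10-8 0-8 2-5 0-3 4-7 8-9 4-2 6-5 0-10 7-10 1-4 5-4"/>
exit: north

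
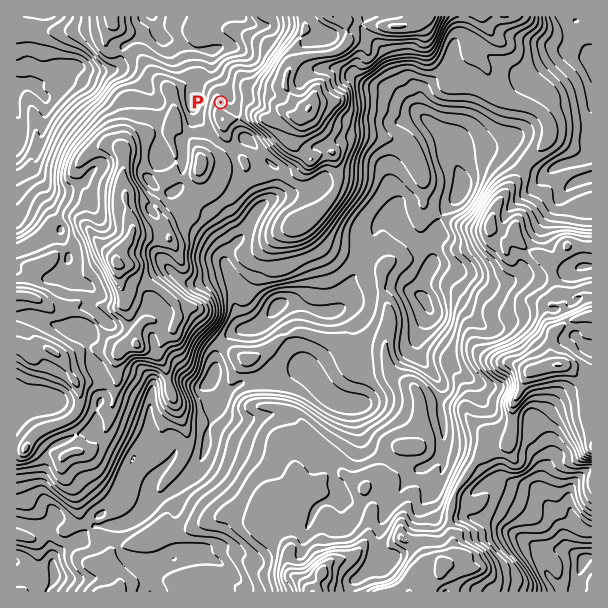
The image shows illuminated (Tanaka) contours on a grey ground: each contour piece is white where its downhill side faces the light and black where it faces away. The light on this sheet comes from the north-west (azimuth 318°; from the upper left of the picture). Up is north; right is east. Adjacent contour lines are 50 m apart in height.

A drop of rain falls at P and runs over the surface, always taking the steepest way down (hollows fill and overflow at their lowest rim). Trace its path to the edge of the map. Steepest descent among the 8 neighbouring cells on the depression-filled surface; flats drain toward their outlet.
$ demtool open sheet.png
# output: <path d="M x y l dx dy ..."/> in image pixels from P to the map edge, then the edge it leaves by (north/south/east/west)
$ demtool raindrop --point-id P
<path d="M221 102l6-6 0-7-5-6 0-2-9-9 0-18-4 0-2-1-3 0-1-2-3 0-2-1-3 0-1-2-12-3-8-4-3 0-1-2-6-1-6-6 0-3-2-2 0-3-1-1-2-6"/>
exit: north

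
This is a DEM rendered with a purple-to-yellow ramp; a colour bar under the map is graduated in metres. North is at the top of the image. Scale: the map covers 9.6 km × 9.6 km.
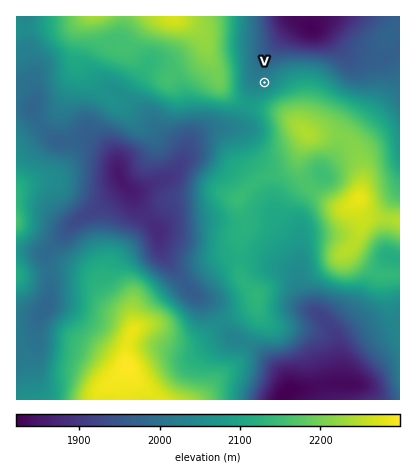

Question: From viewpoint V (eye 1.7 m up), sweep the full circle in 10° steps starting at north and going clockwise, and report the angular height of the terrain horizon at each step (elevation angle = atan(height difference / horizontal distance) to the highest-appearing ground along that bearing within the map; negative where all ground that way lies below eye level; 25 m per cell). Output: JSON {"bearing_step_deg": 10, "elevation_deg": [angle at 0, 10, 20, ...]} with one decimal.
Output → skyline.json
{"bearing_step_deg": 10, "elevation_deg": [-3.6, -5.1, -4.4, -3.3, -2.0, -0.5, 1.1, 2.5, 3.8, 4.9, 6.0, 7.3, 8.8, 10.1, 10.9, 11.0, 10.2, 9.0, 7.7, 6.5, 5.6, 4.8, 4.1, 3.9, 4.7, 6.3, 7.8, 8.4, 8.4, 7.8, 6.9, 6.1, 5.2, 3.6, 0.9, -1.2]}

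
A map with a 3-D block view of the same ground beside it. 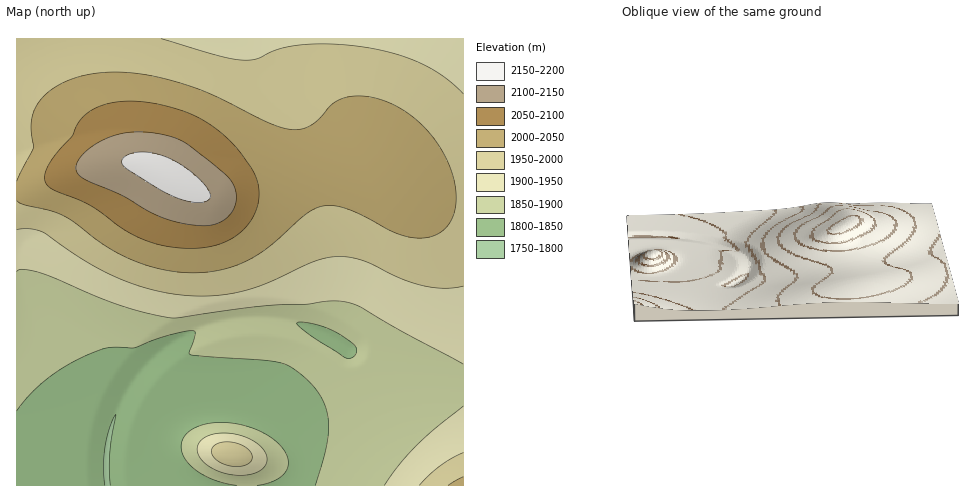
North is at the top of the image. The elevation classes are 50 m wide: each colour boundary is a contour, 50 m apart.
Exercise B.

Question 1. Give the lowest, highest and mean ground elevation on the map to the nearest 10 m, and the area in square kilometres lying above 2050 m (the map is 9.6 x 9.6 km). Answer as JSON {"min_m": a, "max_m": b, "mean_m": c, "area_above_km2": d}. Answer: {"min_m": 1800, "max_m": 2170, "mean_m": 1950, "area_above_km2": 10.2}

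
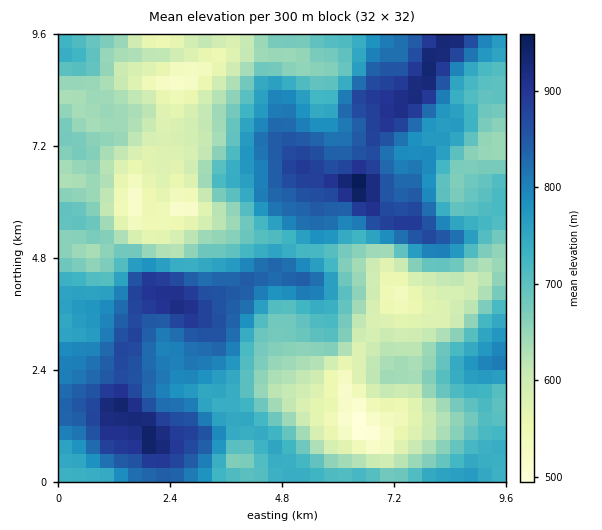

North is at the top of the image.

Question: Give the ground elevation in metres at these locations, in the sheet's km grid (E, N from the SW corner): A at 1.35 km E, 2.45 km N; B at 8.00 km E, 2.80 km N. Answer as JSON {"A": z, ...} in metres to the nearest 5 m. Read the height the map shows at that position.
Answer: {"A": 870, "B": 655}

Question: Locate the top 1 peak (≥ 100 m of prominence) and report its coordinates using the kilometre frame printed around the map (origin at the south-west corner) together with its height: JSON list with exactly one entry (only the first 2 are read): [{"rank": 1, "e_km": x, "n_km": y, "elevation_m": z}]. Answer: [{"rank": 1, "e_km": 6.49, "n_km": 6.34, "elevation_m": 972}]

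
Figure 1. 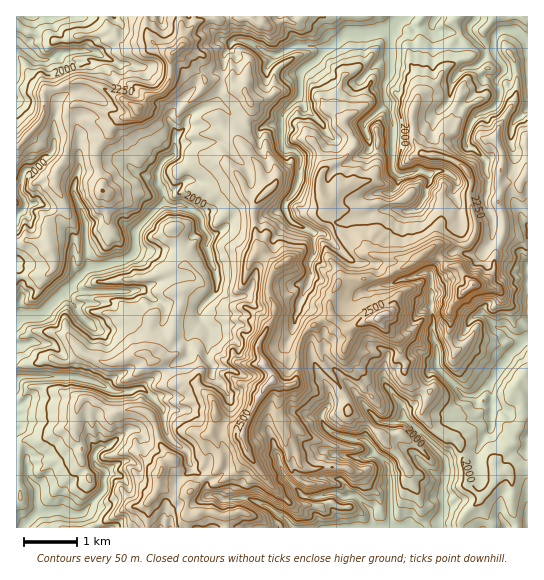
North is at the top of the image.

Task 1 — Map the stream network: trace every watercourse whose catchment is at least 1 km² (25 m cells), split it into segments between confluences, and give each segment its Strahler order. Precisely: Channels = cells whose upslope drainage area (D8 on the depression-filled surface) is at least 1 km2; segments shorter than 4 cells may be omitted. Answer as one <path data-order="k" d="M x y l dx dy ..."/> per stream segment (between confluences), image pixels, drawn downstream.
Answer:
<path data-order="2" d="M390 526l4 0 1 1 11 0"/><path data-order="2" d="M38 513l-9 9-2 0-4 4 0 1"/><path data-order="1" d="M227 499l3 0 1-1 16 0 8 4 3 0 7 4 5 1 7 7 6 3 7 6 0 2 4 2"/><path data-order="1" d="M37 487l0 18 1 1 0 7"/><path data-order="1" d="M283 474l0 1 8 8 0 2 4 4 2 0 5 6 3 2 14 0 2-2 8-1 1-1 5 0 6 4 13-2 3 2 12 12 1 0 0 2 1 2 0 13 3 1 12 0 1-1 3 0"/><path data-order="1" d="M99 449l-5 5 0 8 4 5 4 2 4 4 0 2-3 4 0 7 2 3-2 2-17 18 0 1-5 4-12 0-6-3-4 0-1-1-1 1-8 0-2 2-9 0"/><path data-order="1" d="M170 438l-5-11-2-18-20-20-8 0-4 2-17 0-19-9-6-1-2-2-4 0-1-1-4 0-1-1-56 0-4 4 0 8"/><path data-order="1" d="M390 422l9-1 2-2 2 2 4 0"/><path data-order="2" d="M407 421l38 37 1 3 0 13-1 1 0 8-2 2 0 28-4 6 0 7 2 1"/><path data-order="1" d="M322 418l0 4 1 3 8 8 14 5 5 0 1 1 12 0 10 10 0 2 16 15 0 11 1 1 0 48"/><path data-order="1" d="M491 417l0-28-1-2 0-2"/><path data-order="1" d="M387 387l4 4 3 6 8 8 1 2 0 10 4 4"/><path data-order="2" d="M490 385l1-4 16-24 15-14 3-4"/><path data-order="1" d="M213 366l-6-8 0-17 2-2 0-10-7-7-1-3 0-4-2-1 0-4 3-4 13-13 2-3 0-15-2-1 0-5-4-6 0-4-4-9 2-15-7-8 0-8-5-6-16-8-3 0-1 1-6 0-5-3-4 0"/><path data-order="1" d="M506 330l3 4 5 3 5 2 6 0"/><path data-order="1" d="M79 314l-4-8-10-11 0-1-2 0"/><path data-order="1" d="M299 302l4-7 2-5 4-5 0-4 1-2 0-18 4-6 0-2 1-2 0-2-1-2 0-13-4-4-19-8-4-5 0-3-2-5 0-4 1-3 8-9 5-14 0-13 2-1 0-7-6-7-2-1-7 0-4-4 0-31 1-2 15-15 1 0 2-3 0-21 1-3 8-8 5-2 11-12"/><path data-order="2" d="M63 294l-2 1-19 19-3 1-16 0-6 4"/><path data-order="1" d="M134 290l-3 1-53 0-5-2-4 0"/><path data-order="2" d="M69 289l-6 5"/><path data-order="1" d="M403 279l12-2 11-6 3 0 2 3 0 39 3 5 0 7-1 1 0 12 4 7 0 21 1 3 25 25 3 1 9 0 3-1 8-8 4-1"/><path data-order="2" d="M86 270l-16 16-1 3"/><path data-order="1" d="M406 211l11-2 5-6 1-4 3-2 0-8 4-6 0-9-12-4-4 3-15 2-5-4-1-2 0-46-3-6 0-11-1-1 0-6-3-2"/><path data-order="1" d="M486 206l0-11 1-1 0-9 2-2 0-6-3-4 0-11-1-3-11-10-3-2-4 0-1-2 1-12 4-8 0-3 3-4 4-4 5-1 11-6 5-8 0-5 2-3-4-6 0-6 6-6 2-6-11-14 0-15 1-3 6-5 12 0 1 1 4 0 7 7 2 0"/><path data-order="2" d="M162 203l-24 24-3 4 0 19-6 8-6 3-4 0-1 1-8 1-1 2-10 0-5 4-5 0-3 1"/><path data-order="1" d="M75 185l-1 1 0 8 7 13 2 11 3 5 0 34 3 6 0 3-3 4"/><path data-order="1" d="M54 141l0 8-1 2-4 4-4 2-12 12-4 0-6 4 0 2-1 2 0 5-3 5 0 6 6 8 0 6-4 6-4 2 0 4"/><path data-order="1" d="M185 127l-2 3-4 4-1 0-4 5 0 15-3 3-6 2-3 3-4 8 0 15 4 4 0 2 1 2 0 9-1 1"/><path data-order="1" d="M377 113l9-10 0-6"/><path data-order="2" d="M386 97l-1-3 0-11 5-10 0-43 1-1"/><path data-order="1" d="M466 67l7 0 5-2 7-7 0-3 1-1 0-4-1-3-15-14-1-3 1-5 7-7 0-1"/><path data-order="1" d="M99 55l-2-2-3 0-1-2-22 0-1 2-5 0-2 1-8 0-5 5-11 0-8-5-5-5-1 0-7-7-1 0 0-1"/><path data-order="2" d="M326 49l3 0 5-6 1 0 14-10 20 0 1-2 19-1 2-1"/><path data-order="1" d="M233 42l5-3 3 0 16 7 12 8 4 0 1 1 3 0 17-9 24 0 5 3 3 0"/><path data-order="3" d="M391 29l11-12"/>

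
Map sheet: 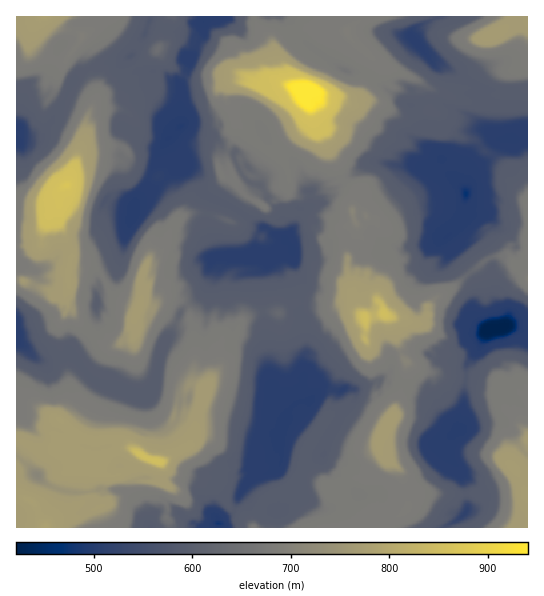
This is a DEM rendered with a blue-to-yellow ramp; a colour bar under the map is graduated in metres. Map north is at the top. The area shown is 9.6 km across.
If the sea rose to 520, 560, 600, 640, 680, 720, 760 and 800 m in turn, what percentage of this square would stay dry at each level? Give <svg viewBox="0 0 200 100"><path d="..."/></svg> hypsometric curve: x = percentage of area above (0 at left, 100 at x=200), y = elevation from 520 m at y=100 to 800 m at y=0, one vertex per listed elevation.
<svg viewBox="0 0 200 100"><path d="M176 100l-9-14-51-15-15-14-29-14-34-14-9-15-23-14"/></svg>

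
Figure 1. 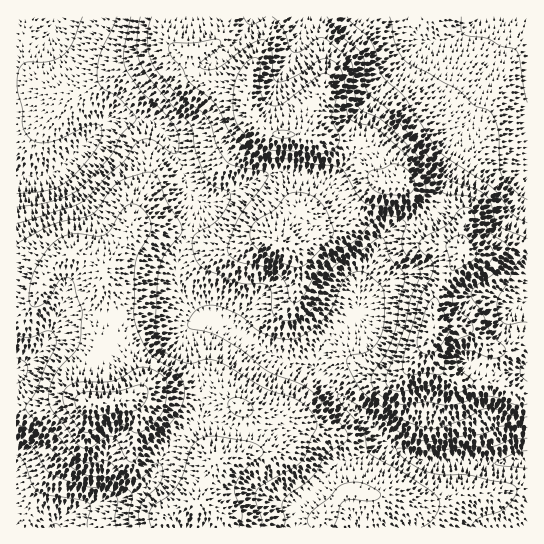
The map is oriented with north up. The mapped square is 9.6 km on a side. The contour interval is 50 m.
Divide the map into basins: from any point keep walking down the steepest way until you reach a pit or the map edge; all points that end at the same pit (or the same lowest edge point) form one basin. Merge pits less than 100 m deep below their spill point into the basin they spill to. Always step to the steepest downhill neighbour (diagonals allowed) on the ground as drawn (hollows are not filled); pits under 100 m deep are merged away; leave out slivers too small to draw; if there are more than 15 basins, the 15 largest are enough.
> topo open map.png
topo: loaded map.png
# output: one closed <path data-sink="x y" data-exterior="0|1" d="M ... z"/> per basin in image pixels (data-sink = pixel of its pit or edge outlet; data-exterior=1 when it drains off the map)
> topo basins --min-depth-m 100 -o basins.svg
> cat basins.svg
<path data-sink="527 459" data-exterior="1" d="M322 137l-9 1 8 13 0 20-5 19-11 17-4 2-6 8-16 24-9-4-9 0-26 11-16 0-37-16-19-4-25-1-7 2-7 13-20 28 0 12 11 25 2 28 23 46 0 9-3 4 24-2 24 4 28 1 28 10 4 7 0 27-5 12-13 7-12 1-16 38-34 14-4 5 0 9 366 1 1-189-7 1-18 9-9 0-29-21-24-1-7 2-1-23 3-11 27-42 0-30-8-7-33-19-17-13-18 0-4-19-7-12-9-9-6-3z"/><path data-sink="17 175" data-exterior="1" d="M162 16l-146 1 1 238 13 1 20 12 15-12 10-4 14 5 16 12 19-27 7-13 7-2 25 1 19 4 37 16 16 0 26-11 9 0 9 4 20-30 10-9 10-19 2-12 0-20-4-9-4-5-8-2-28 0-11-4-15-14-3-10 0-13-3-5-30-4-16-5-8-11-2-16-11-2-11-12z"/><path data-sink="527 17" data-exterior="1" d="M527 16l-257 0-3 22-15 29-4 14 0 26 3 10 15 14 11 4 28 0 60 8 7 4 7 10 8 27 18 0 17 13 33 19 8 7 0 30-27 42-3 11 2 21 30 1 29 21 13-1 21-10z"/><path data-sink="55 527" data-exterior="1" d="M75 252l-10 4-14 11-7 10-8 22-7 8-13 3 0 217 145 1 0-10 4-5 34-14 16-38 12-1 13-7 5-12 0-27-4-7-28-10-28-1-24-4-18 0-5 3 2-14-23-46-2-28-11-25 0-12-15-13z"/>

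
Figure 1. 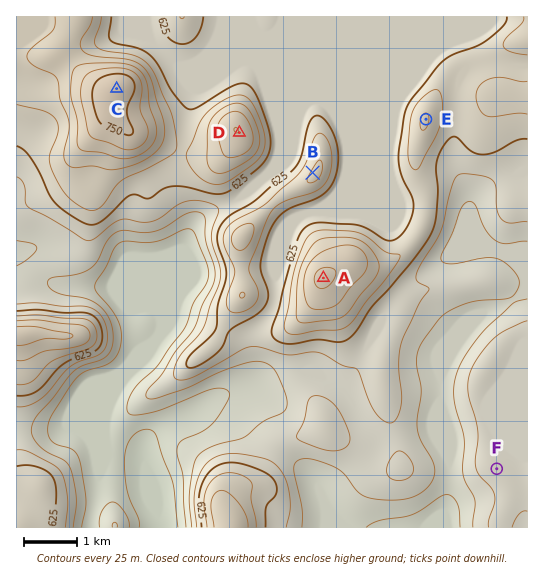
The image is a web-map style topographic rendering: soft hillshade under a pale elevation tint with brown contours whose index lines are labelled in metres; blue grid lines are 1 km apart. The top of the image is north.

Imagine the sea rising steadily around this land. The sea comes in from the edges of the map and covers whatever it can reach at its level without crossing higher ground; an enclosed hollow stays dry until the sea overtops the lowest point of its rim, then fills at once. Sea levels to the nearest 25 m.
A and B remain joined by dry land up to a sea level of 625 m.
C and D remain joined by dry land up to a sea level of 650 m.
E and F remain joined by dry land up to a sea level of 575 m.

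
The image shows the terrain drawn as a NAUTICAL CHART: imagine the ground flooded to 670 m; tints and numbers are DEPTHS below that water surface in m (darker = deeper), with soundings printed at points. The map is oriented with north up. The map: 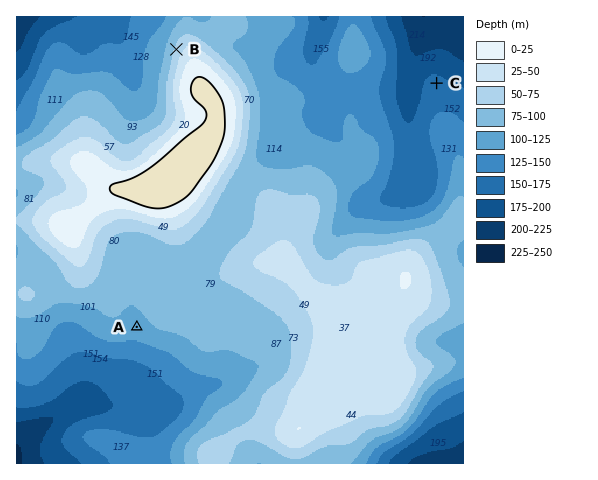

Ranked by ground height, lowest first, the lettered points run C A B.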